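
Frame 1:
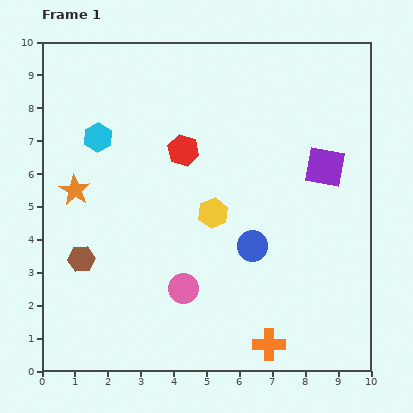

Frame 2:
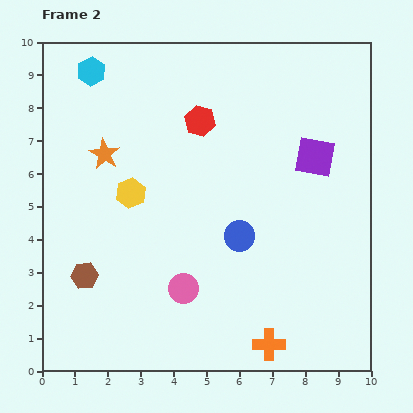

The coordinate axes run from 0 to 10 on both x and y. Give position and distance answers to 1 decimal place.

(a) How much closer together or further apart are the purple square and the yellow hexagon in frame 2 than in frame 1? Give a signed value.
+2.0

Distance in frame 1: 3.7. Distance in frame 2: 5.7.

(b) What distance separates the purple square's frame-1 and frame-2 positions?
0.4

The purple square moved from (8.6, 6.2) to (8.3, 6.5), a distance of √(0.3² + 0.3²) ≈ 0.4.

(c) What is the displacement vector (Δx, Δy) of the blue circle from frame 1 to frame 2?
(-0.4, 0.3)

The blue circle was at (6.4, 3.8) in frame 1 and (6.0, 4.1) in frame 2.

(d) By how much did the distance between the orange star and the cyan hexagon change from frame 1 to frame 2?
+0.8

Distance in frame 1: 1.7. Distance in frame 2: 2.5.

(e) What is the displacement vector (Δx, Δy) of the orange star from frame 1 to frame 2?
(0.9, 1.1)

The orange star was at (1.0, 5.5) in frame 1 and (1.9, 6.6) in frame 2.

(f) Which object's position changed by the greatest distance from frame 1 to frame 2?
the yellow hexagon

(moved 2.6; next 2.0)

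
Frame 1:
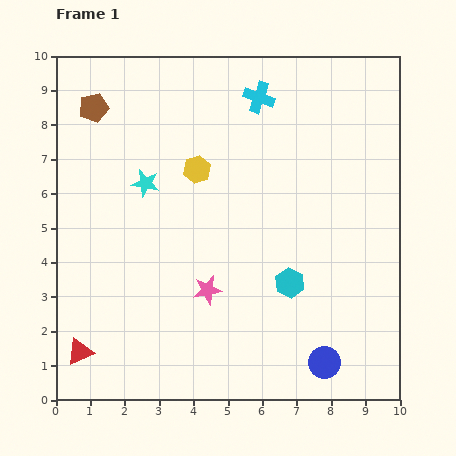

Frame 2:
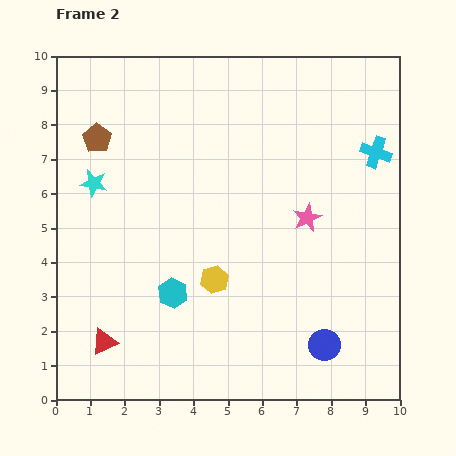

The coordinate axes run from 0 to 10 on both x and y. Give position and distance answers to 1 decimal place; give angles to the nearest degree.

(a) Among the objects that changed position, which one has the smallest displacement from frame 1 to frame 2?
the blue circle

(moved 0.5)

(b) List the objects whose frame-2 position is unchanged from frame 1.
none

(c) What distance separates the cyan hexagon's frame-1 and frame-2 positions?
3.4

The cyan hexagon moved from (6.8, 3.4) to (3.4, 3.1), a distance of √(3.4² + 0.3²) ≈ 3.4.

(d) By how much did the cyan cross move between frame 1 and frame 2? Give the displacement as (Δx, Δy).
(3.4, -1.6)

The cyan cross was at (5.9, 8.8) in frame 1 and (9.3, 7.2) in frame 2.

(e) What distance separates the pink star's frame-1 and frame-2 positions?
3.6

The pink star moved from (4.4, 3.2) to (7.3, 5.3), a distance of √(2.9² + 2.1²) ≈ 3.6.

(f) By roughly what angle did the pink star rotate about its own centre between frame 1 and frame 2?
15° counter-clockwise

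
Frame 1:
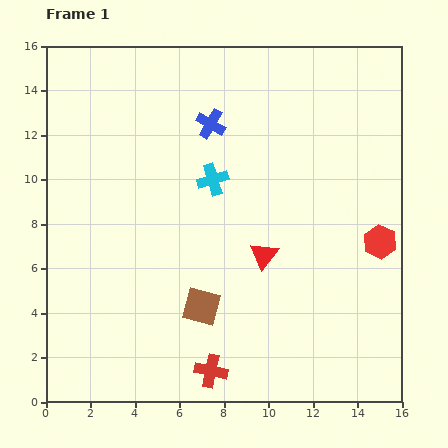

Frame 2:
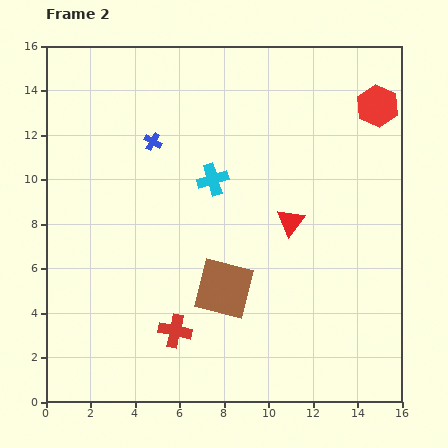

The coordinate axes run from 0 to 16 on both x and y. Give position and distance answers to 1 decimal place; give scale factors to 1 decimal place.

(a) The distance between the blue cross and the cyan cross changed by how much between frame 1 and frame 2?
+0.7

Distance in frame 1: 2.5. Distance in frame 2: 3.2.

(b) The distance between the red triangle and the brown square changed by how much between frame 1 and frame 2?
+0.6

Distance in frame 1: 3.6. Distance in frame 2: 4.2.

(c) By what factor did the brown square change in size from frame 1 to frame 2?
1.6×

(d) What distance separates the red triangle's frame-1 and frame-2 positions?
1.9

The red triangle moved from (9.8, 6.6) to (11.0, 8.1), a distance of √(1.2² + 1.5²) ≈ 1.9.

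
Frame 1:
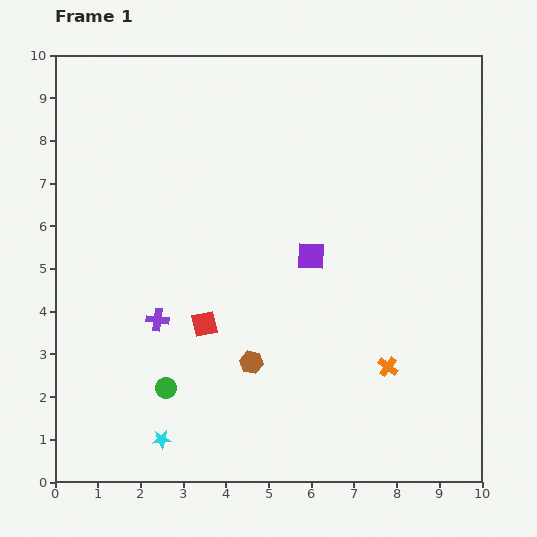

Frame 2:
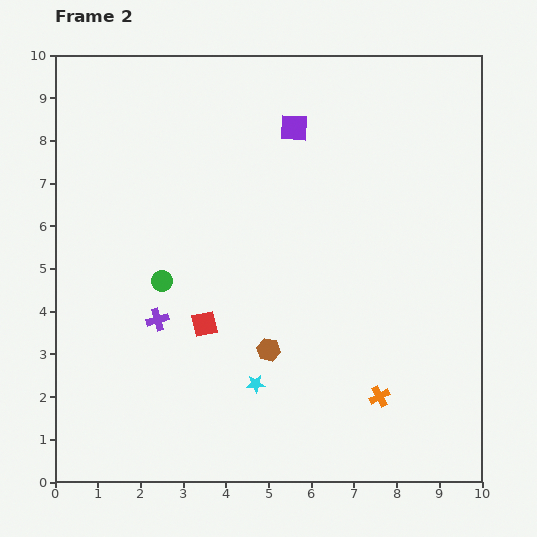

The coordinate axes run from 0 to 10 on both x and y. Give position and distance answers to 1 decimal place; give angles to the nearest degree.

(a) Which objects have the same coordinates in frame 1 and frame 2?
the purple cross, the red square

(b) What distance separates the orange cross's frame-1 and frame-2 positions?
0.7

The orange cross moved from (7.8, 2.7) to (7.6, 2.0), a distance of √(0.2² + 0.7²) ≈ 0.7.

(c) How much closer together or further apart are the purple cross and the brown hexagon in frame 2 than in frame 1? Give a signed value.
+0.3

Distance in frame 1: 2.4. Distance in frame 2: 2.7.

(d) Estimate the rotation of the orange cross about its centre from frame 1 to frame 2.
25° clockwise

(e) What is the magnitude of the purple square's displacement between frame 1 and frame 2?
3.0

The purple square moved from (6.0, 5.3) to (5.6, 8.3), a distance of √(0.4² + 3.0²) ≈ 3.0.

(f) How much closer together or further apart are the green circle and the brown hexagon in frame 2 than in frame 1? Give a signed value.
+0.9

Distance in frame 1: 2.1. Distance in frame 2: 3.0.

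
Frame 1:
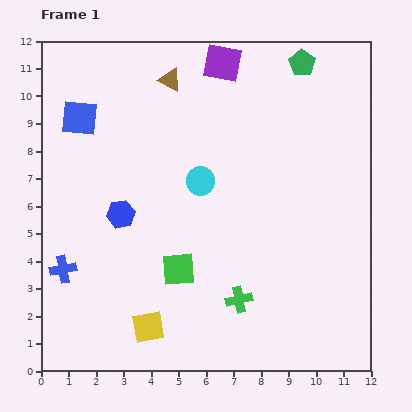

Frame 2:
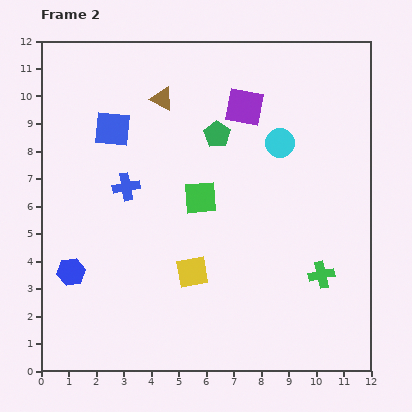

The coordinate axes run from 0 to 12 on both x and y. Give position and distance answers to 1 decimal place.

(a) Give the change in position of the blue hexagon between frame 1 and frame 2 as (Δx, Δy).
(-1.8, -2.1)

The blue hexagon was at (2.9, 5.7) in frame 1 and (1.1, 3.6) in frame 2.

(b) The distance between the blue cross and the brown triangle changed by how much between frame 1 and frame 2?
-4.4

Distance in frame 1: 7.9. Distance in frame 2: 3.5.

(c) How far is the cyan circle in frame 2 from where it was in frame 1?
3.2

The cyan circle moved from (5.8, 6.9) to (8.7, 8.3), a distance of √(2.9² + 1.4²) ≈ 3.2.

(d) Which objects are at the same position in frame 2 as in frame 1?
none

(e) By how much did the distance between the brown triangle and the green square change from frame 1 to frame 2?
-3.0

Distance in frame 1: 6.9. Distance in frame 2: 3.9.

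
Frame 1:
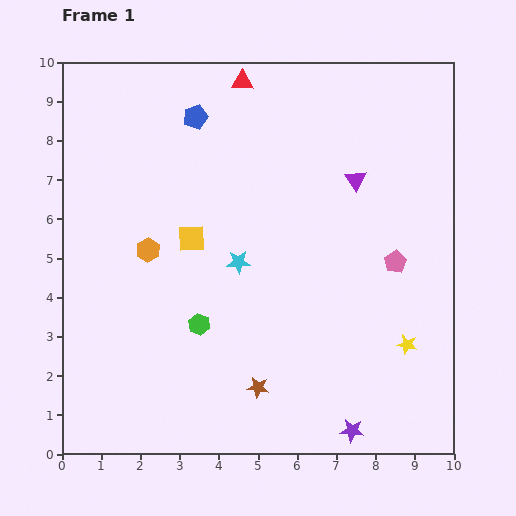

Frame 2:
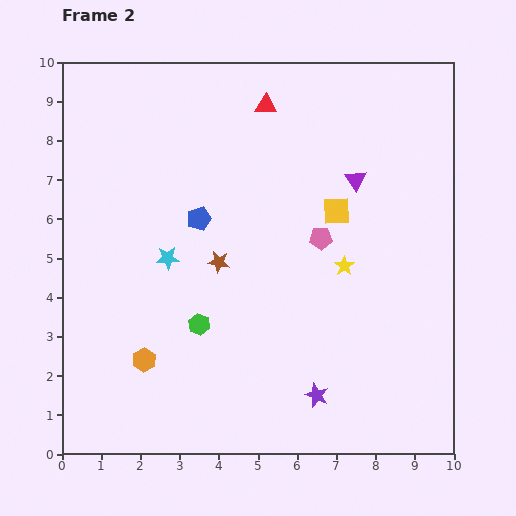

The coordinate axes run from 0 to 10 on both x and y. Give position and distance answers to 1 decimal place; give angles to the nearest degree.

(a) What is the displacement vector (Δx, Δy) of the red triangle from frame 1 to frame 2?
(0.6, -0.6)

The red triangle was at (4.6, 9.5) in frame 1 and (5.2, 8.9) in frame 2.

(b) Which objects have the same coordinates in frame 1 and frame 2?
the purple triangle, the green hexagon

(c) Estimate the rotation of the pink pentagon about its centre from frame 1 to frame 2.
29° clockwise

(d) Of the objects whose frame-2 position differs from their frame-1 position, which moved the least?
the red triangle

(moved 0.8)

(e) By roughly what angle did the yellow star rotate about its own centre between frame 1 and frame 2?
25° clockwise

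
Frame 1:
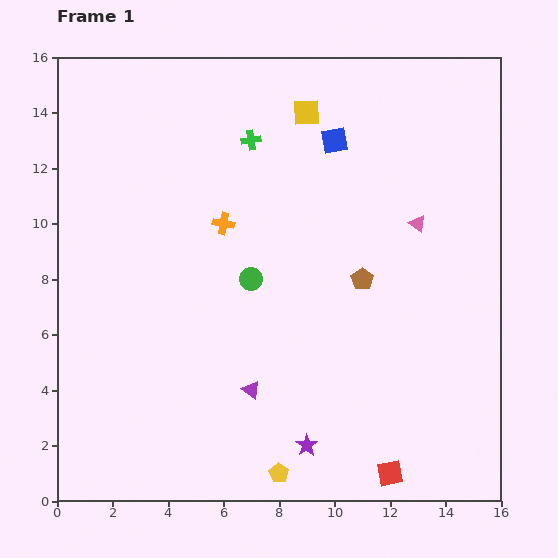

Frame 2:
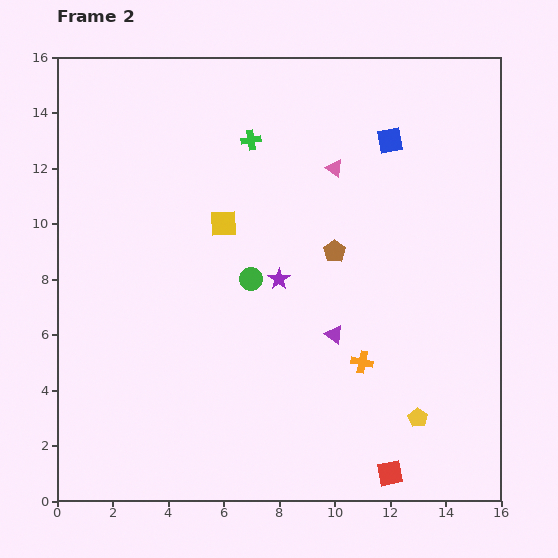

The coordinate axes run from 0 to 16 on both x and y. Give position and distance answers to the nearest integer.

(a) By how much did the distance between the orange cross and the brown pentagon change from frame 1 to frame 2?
-1

Distance in frame 1: 5. Distance in frame 2: 4.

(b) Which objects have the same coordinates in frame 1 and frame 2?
the green circle, the green cross, the red square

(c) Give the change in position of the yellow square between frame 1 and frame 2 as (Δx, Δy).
(-3, -4)

The yellow square was at (9, 14) in frame 1 and (6, 10) in frame 2.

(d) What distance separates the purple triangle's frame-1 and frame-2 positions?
4

The purple triangle moved from (7, 4) to (10, 6), a distance of √(3² + 2²) ≈ 4.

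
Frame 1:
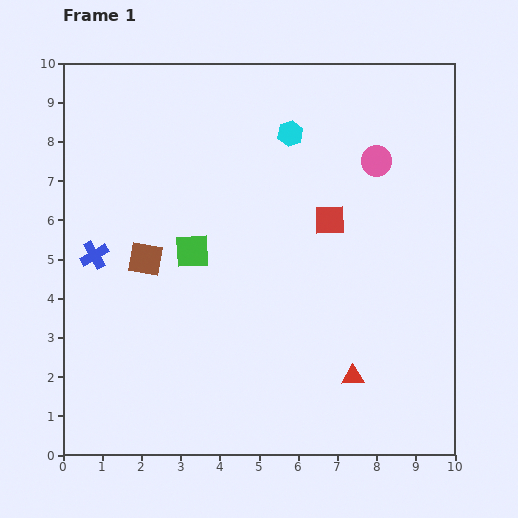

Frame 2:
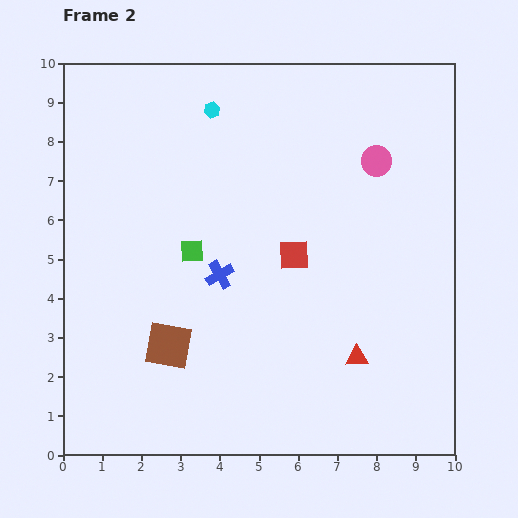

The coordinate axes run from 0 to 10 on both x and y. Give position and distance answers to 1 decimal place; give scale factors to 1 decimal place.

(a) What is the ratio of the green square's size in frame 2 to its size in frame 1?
0.7×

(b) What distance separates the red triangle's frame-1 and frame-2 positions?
0.5

The red triangle moved from (7.4, 2.0) to (7.5, 2.5), a distance of √(0.1² + 0.5²) ≈ 0.5.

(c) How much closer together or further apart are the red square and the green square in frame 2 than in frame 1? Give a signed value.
-1.0

Distance in frame 1: 3.6. Distance in frame 2: 2.6.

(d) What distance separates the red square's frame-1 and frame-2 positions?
1.3

The red square moved from (6.8, 6.0) to (5.9, 5.1), a distance of √(0.9² + 0.9²) ≈ 1.3.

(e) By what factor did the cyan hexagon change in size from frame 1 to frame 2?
0.6×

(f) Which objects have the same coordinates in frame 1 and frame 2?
the green square, the pink circle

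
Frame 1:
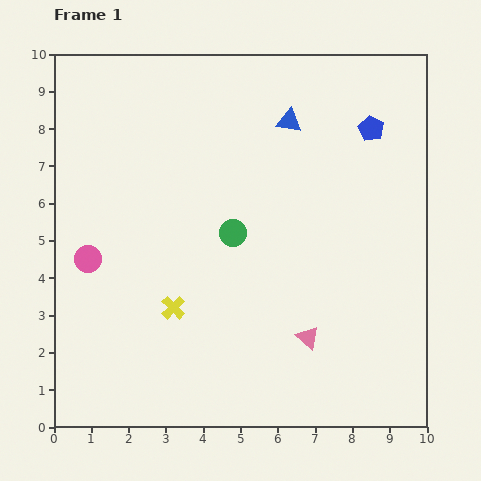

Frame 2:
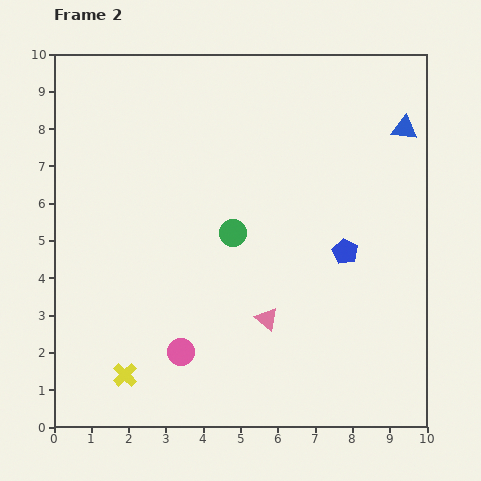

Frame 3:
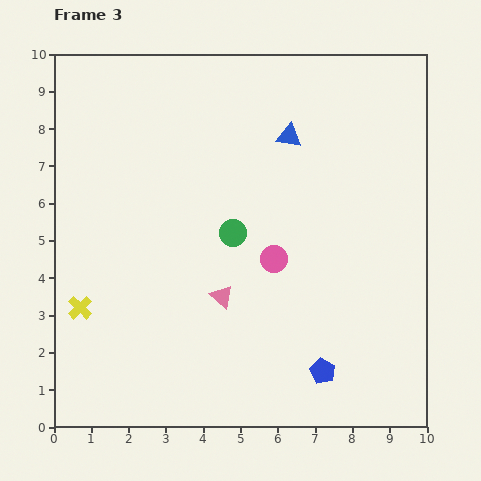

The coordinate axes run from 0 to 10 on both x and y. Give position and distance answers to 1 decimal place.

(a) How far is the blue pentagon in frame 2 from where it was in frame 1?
3.4

The blue pentagon moved from (8.5, 8.0) to (7.8, 4.7), a distance of √(0.7² + 3.3²) ≈ 3.4.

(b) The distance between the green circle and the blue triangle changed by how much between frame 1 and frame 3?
-0.4

Distance in frame 1: 3.4. Distance in frame 3: 3.0.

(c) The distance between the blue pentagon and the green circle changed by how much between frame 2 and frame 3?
+1.4

Distance in frame 2: 3.0. Distance in frame 3: 4.4.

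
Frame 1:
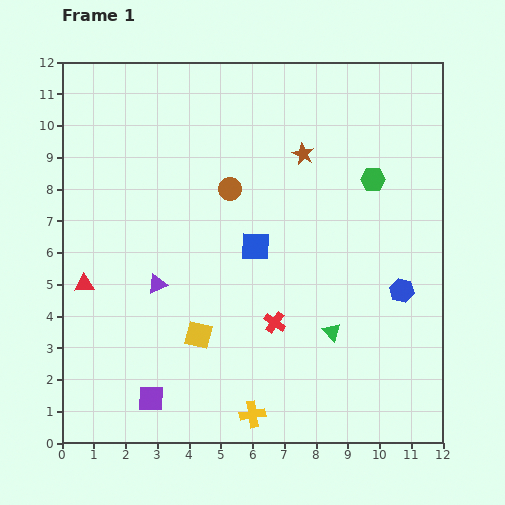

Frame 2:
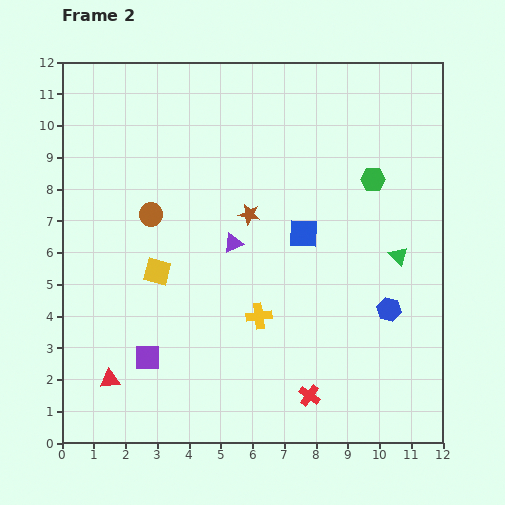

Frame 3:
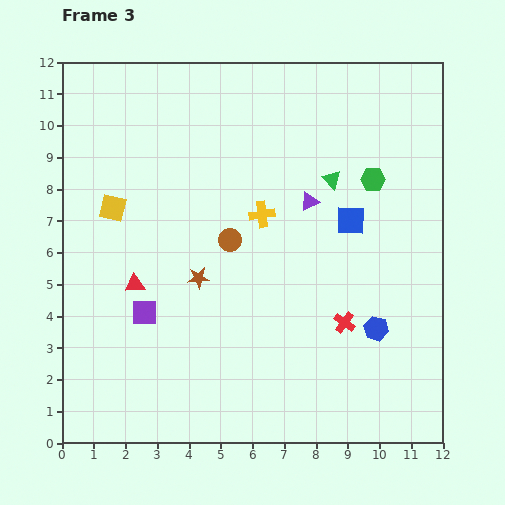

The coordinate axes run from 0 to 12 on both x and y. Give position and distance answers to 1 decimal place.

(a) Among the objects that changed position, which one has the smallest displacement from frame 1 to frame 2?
the blue hexagon

(moved 0.7)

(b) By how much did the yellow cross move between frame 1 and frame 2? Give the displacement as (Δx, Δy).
(0.2, 3.1)

The yellow cross was at (6.0, 0.9) in frame 1 and (6.2, 4.0) in frame 2.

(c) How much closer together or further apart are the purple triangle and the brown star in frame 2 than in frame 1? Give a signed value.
-5.2

Distance in frame 1: 6.2. Distance in frame 2: 1.0.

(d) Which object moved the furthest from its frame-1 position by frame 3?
the yellow cross

(moved 6.3; next 5.5)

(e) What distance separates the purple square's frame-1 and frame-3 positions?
2.7

The purple square moved from (2.8, 1.4) to (2.6, 4.1), a distance of √(0.2² + 2.7²) ≈ 2.7.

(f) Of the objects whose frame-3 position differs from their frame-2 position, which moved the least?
the blue hexagon

(moved 0.7)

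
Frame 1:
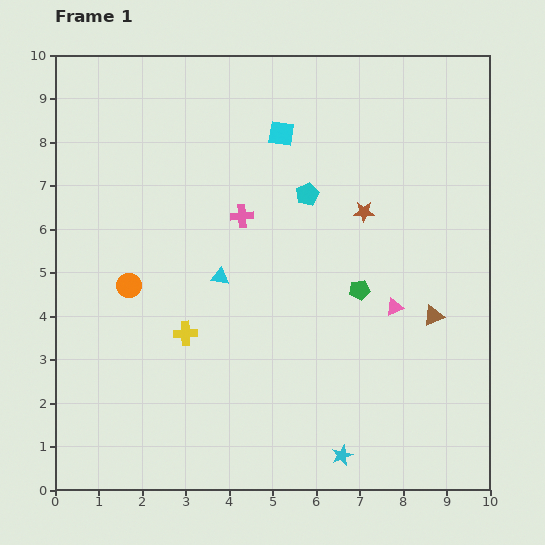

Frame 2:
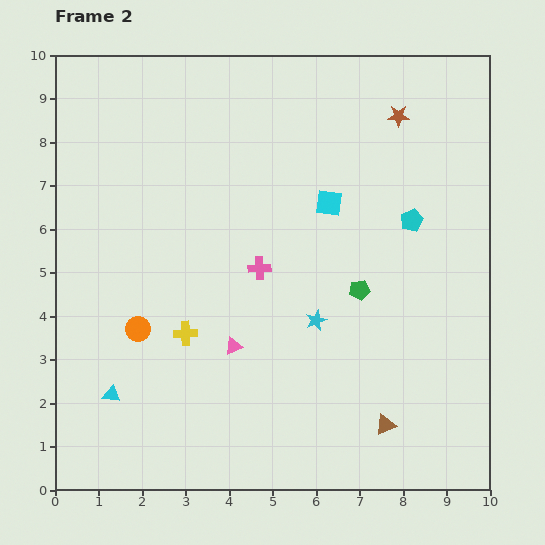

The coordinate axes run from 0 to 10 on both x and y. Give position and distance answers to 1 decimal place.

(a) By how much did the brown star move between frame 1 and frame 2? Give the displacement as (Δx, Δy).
(0.8, 2.2)

The brown star was at (7.1, 6.4) in frame 1 and (7.9, 8.6) in frame 2.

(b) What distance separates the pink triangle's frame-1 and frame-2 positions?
3.8

The pink triangle moved from (7.8, 4.2) to (4.1, 3.3), a distance of √(3.7² + 0.9²) ≈ 3.8.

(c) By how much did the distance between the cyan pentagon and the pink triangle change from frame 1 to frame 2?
+1.7

Distance in frame 1: 3.3. Distance in frame 2: 5.0.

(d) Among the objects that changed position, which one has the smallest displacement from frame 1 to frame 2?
the orange circle

(moved 1.0)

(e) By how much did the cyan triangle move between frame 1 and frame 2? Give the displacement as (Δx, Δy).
(-2.5, -2.7)

The cyan triangle was at (3.8, 4.9) in frame 1 and (1.3, 2.2) in frame 2.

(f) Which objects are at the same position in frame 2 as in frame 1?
the yellow cross, the green pentagon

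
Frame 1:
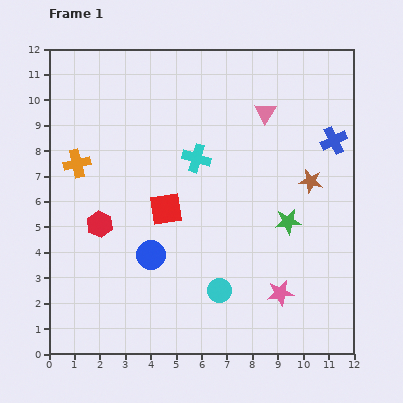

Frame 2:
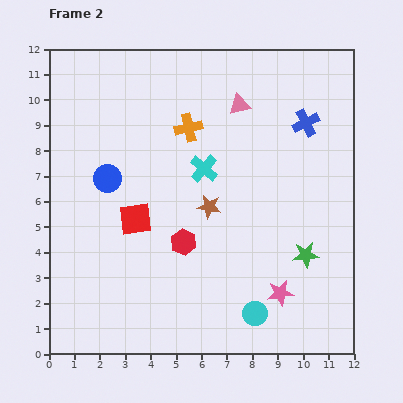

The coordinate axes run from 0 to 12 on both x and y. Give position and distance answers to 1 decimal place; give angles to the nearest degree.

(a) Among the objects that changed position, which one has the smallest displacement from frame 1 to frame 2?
the cyan cross

(moved 0.5)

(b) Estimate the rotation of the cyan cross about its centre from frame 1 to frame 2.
24° clockwise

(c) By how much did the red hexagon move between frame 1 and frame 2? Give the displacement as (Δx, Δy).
(3.3, -0.7)

The red hexagon was at (2.0, 5.1) in frame 1 and (5.3, 4.4) in frame 2.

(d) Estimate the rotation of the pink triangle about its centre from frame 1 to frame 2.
44° clockwise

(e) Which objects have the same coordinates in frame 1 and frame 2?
the pink star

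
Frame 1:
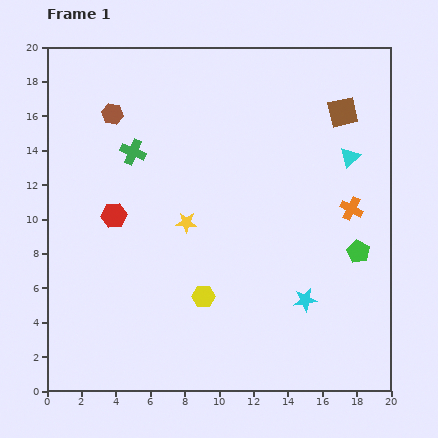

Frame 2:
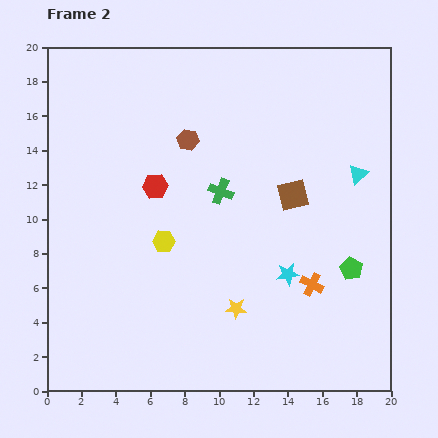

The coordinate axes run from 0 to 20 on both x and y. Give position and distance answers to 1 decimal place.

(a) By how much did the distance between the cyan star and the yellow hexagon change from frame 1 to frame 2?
+1.5

Distance in frame 1: 5.9. Distance in frame 2: 7.4.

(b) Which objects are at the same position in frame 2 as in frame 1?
none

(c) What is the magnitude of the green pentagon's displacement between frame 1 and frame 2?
1.1

The green pentagon moved from (18.1, 8.1) to (17.7, 7.1), a distance of √(0.4² + 1.0²) ≈ 1.1.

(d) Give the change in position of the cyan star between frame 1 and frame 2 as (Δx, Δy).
(-1.0, 1.5)

The cyan star was at (15.0, 5.3) in frame 1 and (14.0, 6.8) in frame 2.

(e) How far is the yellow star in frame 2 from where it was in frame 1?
5.8

The yellow star moved from (8.1, 9.8) to (11.0, 4.8), a distance of √(2.9² + 5.0²) ≈ 5.8.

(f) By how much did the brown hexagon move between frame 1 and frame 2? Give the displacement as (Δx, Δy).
(4.4, -1.5)

The brown hexagon was at (3.8, 16.1) in frame 1 and (8.2, 14.6) in frame 2.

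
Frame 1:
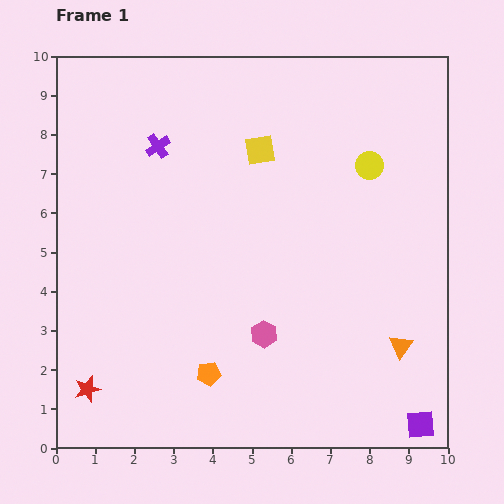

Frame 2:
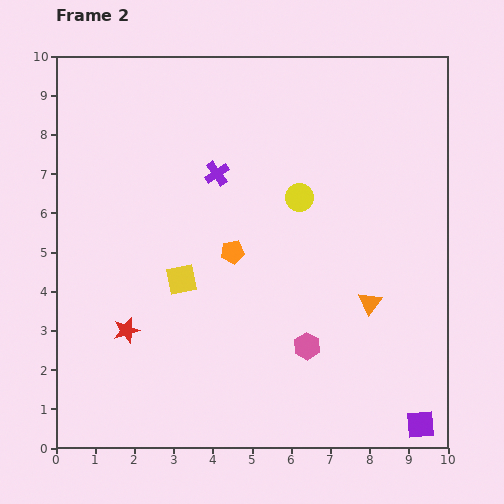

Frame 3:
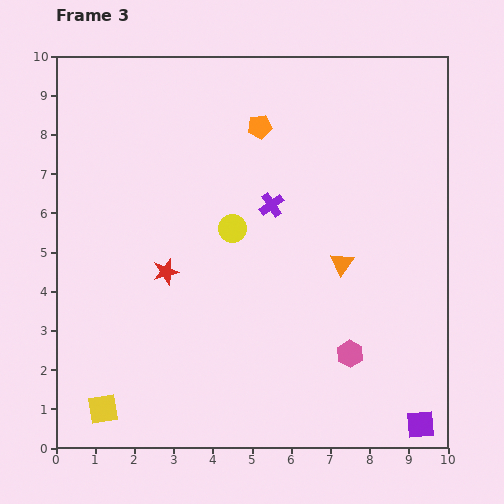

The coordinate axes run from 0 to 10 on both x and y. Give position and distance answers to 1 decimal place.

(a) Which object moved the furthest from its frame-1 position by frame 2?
the yellow square

(moved 3.9; next 3.2)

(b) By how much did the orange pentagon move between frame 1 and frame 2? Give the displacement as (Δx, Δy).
(0.6, 3.1)

The orange pentagon was at (3.9, 1.9) in frame 1 and (4.5, 5.0) in frame 2.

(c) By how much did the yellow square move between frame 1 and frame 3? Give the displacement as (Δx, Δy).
(-4.0, -6.6)

The yellow square was at (5.2, 7.6) in frame 1 and (1.2, 1.0) in frame 3.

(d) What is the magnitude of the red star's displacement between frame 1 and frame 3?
3.6

The red star moved from (0.8, 1.5) to (2.8, 4.5), a distance of √(2.0² + 3.0²) ≈ 3.6.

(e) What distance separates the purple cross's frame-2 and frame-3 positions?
1.6

The purple cross moved from (4.1, 7.0) to (5.5, 6.2), a distance of √(1.4² + 0.8²) ≈ 1.6.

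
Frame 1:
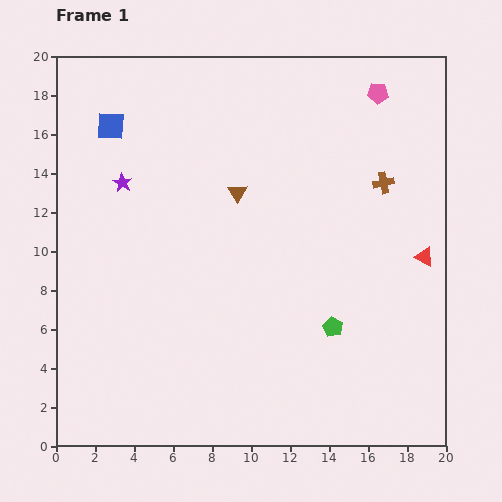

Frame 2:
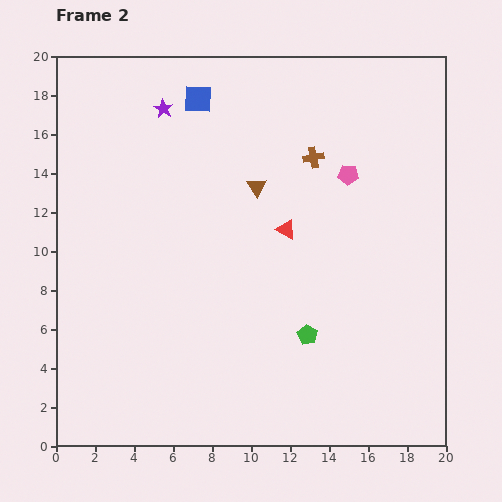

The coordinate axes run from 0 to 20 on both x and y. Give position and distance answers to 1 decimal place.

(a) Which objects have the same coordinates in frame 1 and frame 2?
none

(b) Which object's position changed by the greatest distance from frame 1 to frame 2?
the red triangle

(moved 7.2; next 4.7)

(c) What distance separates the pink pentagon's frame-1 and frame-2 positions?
4.5

The pink pentagon moved from (16.5, 18.1) to (15.0, 13.9), a distance of √(1.5² + 4.2²) ≈ 4.5.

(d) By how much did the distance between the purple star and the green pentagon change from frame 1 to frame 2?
+0.7

Distance in frame 1: 13.1. Distance in frame 2: 13.8.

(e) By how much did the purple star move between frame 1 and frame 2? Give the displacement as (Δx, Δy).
(2.1, 3.8)

The purple star was at (3.4, 13.5) in frame 1 and (5.5, 17.3) in frame 2.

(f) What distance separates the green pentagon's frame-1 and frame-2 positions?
1.4

The green pentagon moved from (14.2, 6.1) to (12.9, 5.7), a distance of √(1.3² + 0.4²) ≈ 1.4.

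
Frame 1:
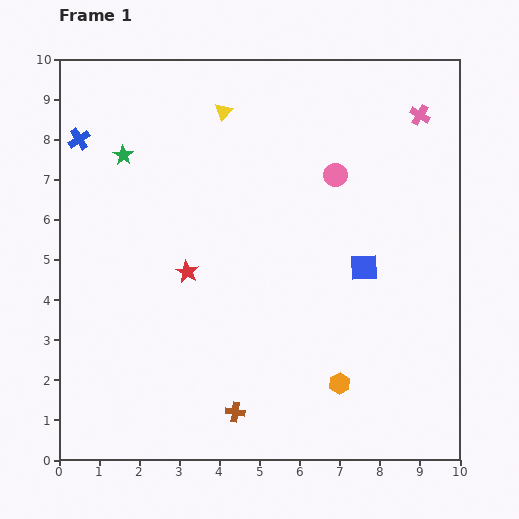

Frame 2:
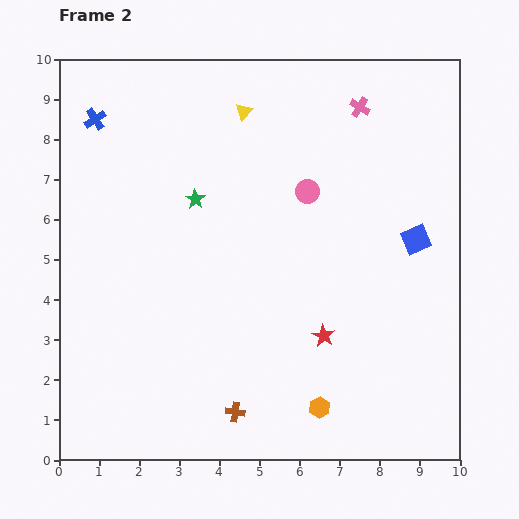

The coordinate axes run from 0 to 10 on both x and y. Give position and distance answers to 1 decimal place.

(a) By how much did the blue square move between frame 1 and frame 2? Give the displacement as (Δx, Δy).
(1.3, 0.7)

The blue square was at (7.6, 4.8) in frame 1 and (8.9, 5.5) in frame 2.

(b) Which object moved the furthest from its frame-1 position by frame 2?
the red star

(moved 3.8; next 2.1)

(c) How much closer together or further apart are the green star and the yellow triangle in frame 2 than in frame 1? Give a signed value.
-0.2

Distance in frame 1: 2.7. Distance in frame 2: 2.5.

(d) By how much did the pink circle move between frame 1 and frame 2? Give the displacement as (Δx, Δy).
(-0.7, -0.4)

The pink circle was at (6.9, 7.1) in frame 1 and (6.2, 6.7) in frame 2.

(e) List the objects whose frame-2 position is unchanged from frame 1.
the brown cross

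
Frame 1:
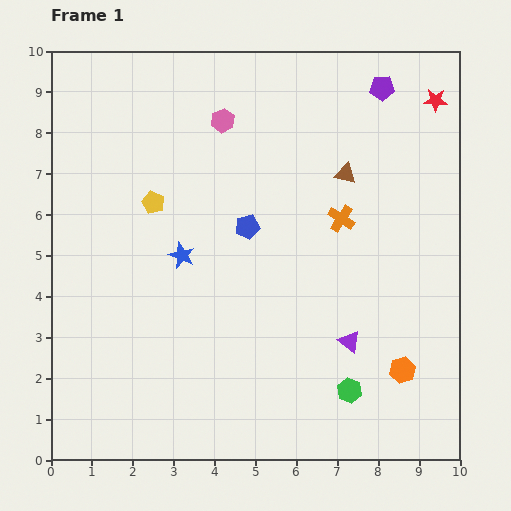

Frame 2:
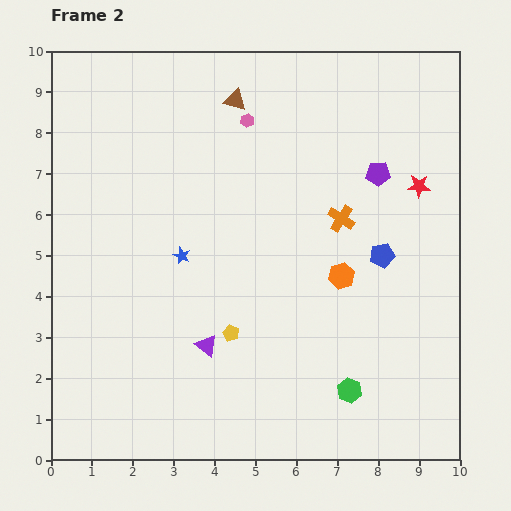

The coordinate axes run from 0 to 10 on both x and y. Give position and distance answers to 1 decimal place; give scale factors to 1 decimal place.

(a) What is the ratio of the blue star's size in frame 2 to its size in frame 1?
0.7×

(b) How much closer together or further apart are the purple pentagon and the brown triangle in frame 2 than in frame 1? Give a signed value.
+1.6

Distance in frame 1: 2.3. Distance in frame 2: 3.9.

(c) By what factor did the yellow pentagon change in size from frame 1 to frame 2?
0.7×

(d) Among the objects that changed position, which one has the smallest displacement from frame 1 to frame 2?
the pink hexagon

(moved 0.6)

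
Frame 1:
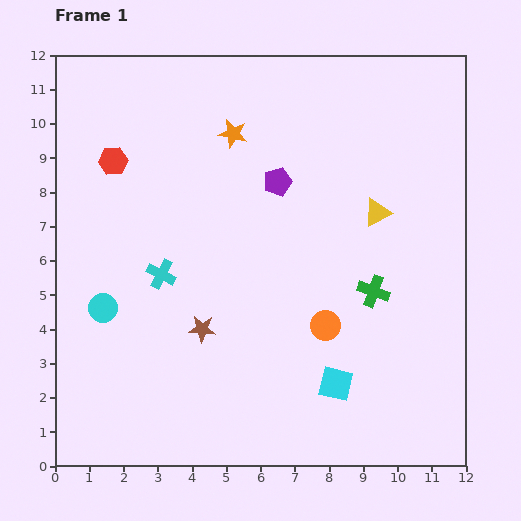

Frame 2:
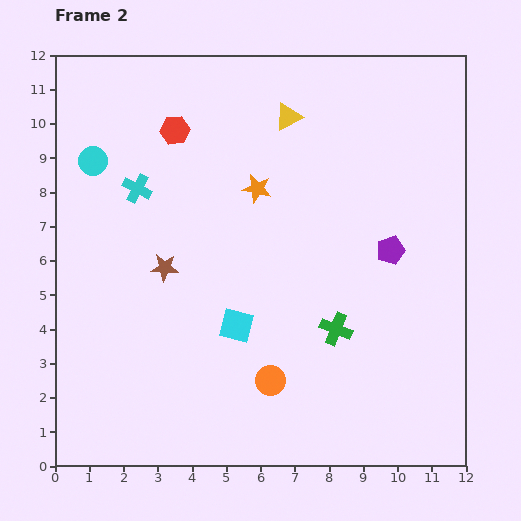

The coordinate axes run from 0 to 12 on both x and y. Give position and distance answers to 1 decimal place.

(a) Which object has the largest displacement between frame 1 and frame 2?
the cyan circle

(moved 4.3; next 3.9)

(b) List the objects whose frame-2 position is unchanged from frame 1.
none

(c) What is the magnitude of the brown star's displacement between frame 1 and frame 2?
2.1

The brown star moved from (4.3, 4.0) to (3.2, 5.8), a distance of √(1.1² + 1.8²) ≈ 2.1.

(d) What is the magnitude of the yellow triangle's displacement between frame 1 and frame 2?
3.8

The yellow triangle moved from (9.4, 7.4) to (6.8, 10.2), a distance of √(2.6² + 2.8²) ≈ 3.8.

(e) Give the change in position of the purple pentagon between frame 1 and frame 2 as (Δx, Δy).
(3.3, -2.0)

The purple pentagon was at (6.5, 8.3) in frame 1 and (9.8, 6.3) in frame 2.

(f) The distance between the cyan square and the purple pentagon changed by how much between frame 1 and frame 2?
-1.1

Distance in frame 1: 6.1. Distance in frame 2: 5.0.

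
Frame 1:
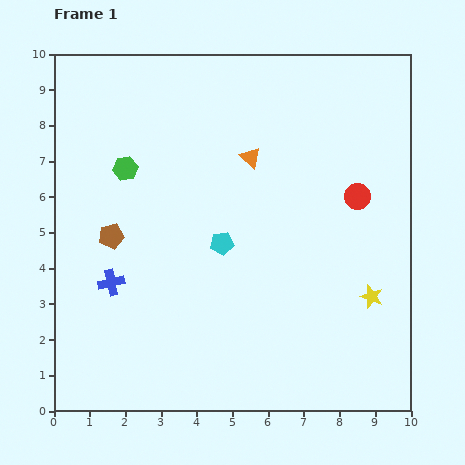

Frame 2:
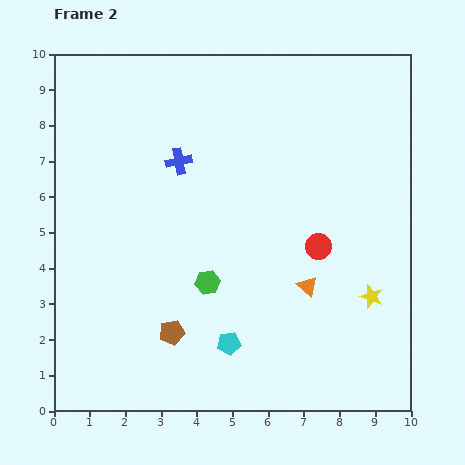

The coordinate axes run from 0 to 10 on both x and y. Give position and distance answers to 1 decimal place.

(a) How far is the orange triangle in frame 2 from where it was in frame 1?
3.9

The orange triangle moved from (5.5, 7.1) to (7.1, 3.5), a distance of √(1.6² + 3.6²) ≈ 3.9.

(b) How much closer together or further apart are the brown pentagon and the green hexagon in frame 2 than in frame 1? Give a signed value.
-0.2

Distance in frame 1: 1.9. Distance in frame 2: 1.7.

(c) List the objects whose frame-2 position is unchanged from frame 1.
the yellow star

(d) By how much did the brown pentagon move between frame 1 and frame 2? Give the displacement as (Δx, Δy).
(1.7, -2.7)

The brown pentagon was at (1.6, 4.9) in frame 1 and (3.3, 2.2) in frame 2.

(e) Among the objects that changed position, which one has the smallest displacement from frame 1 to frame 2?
the red circle

(moved 1.8)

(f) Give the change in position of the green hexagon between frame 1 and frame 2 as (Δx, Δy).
(2.3, -3.2)

The green hexagon was at (2.0, 6.8) in frame 1 and (4.3, 3.6) in frame 2.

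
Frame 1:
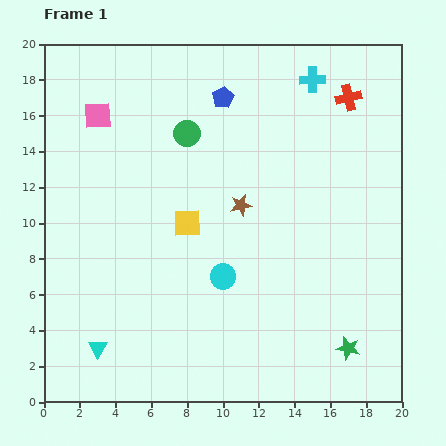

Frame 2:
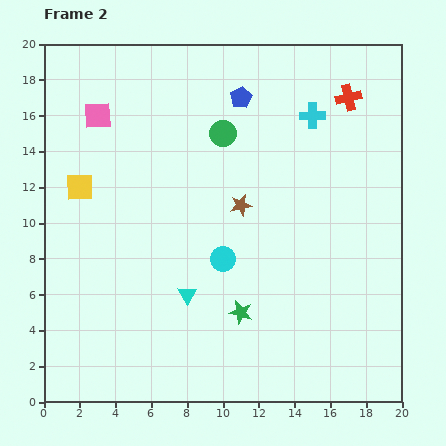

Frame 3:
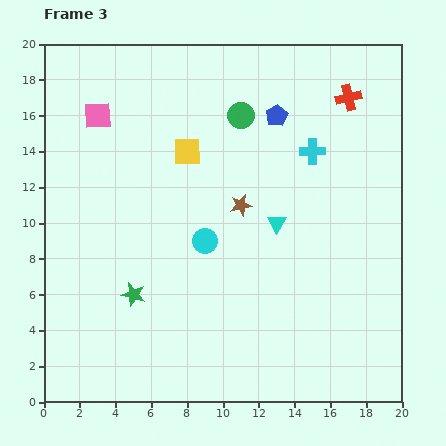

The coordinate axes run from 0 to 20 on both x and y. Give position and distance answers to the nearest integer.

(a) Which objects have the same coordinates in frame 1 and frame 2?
the pink square, the brown star, the red cross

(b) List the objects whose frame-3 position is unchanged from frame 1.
the pink square, the brown star, the red cross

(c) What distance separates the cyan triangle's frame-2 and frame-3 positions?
6

The cyan triangle moved from (8, 6) to (13, 10), a distance of √(5² + 4²) ≈ 6.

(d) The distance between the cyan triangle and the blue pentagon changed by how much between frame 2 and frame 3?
-5

Distance in frame 2: 11. Distance in frame 3: 6.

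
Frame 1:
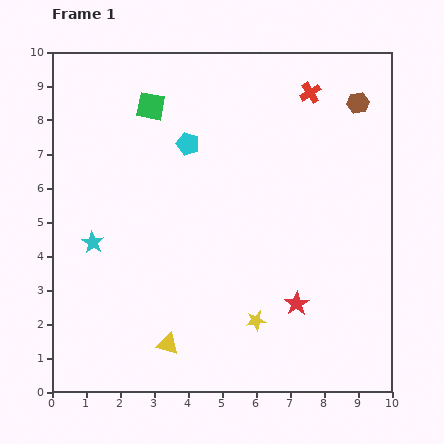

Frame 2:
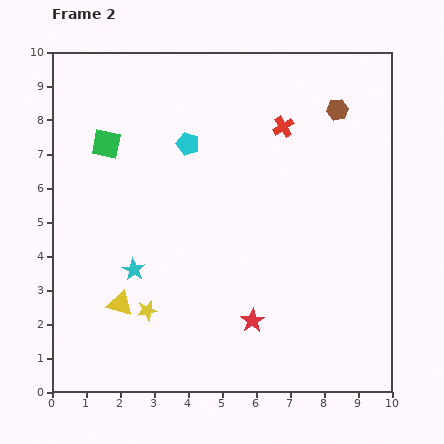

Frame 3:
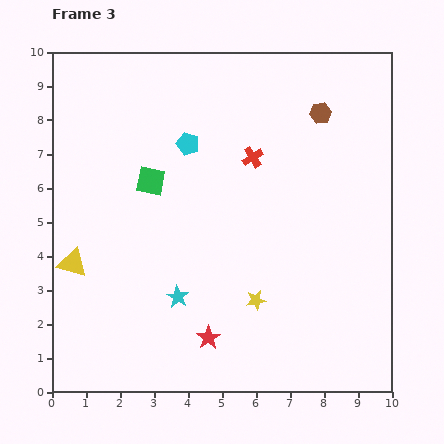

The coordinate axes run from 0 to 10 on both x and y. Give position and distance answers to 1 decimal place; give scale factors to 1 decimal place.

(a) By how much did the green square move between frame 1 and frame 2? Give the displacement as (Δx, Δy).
(-1.3, -1.1)

The green square was at (2.9, 8.4) in frame 1 and (1.6, 7.3) in frame 2.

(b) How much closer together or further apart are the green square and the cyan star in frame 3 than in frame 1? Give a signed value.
-0.8

Distance in frame 1: 4.3. Distance in frame 3: 3.5.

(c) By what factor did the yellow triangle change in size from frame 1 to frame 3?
1.3×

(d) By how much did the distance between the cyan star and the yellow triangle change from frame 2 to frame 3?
+2.2

Distance in frame 2: 1.1. Distance in frame 3: 3.3.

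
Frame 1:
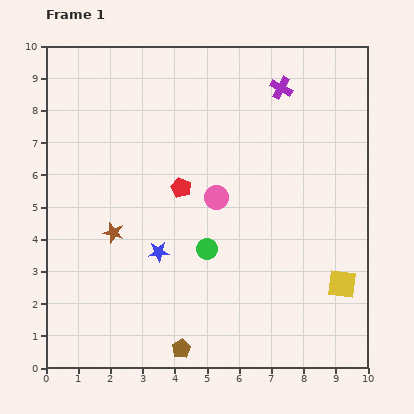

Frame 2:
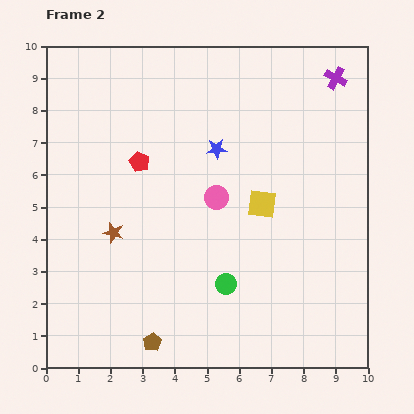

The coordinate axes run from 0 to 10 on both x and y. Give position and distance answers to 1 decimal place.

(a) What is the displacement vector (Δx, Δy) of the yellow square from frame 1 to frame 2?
(-2.5, 2.5)

The yellow square was at (9.2, 2.6) in frame 1 and (6.7, 5.1) in frame 2.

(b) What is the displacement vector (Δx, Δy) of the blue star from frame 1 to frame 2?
(1.8, 3.2)

The blue star was at (3.5, 3.6) in frame 1 and (5.3, 6.8) in frame 2.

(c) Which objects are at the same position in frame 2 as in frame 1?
the pink circle, the brown star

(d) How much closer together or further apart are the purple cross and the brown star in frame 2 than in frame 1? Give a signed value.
+1.5

Distance in frame 1: 6.9. Distance in frame 2: 8.4.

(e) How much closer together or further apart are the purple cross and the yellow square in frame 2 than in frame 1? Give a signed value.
-1.9

Distance in frame 1: 6.4. Distance in frame 2: 4.5.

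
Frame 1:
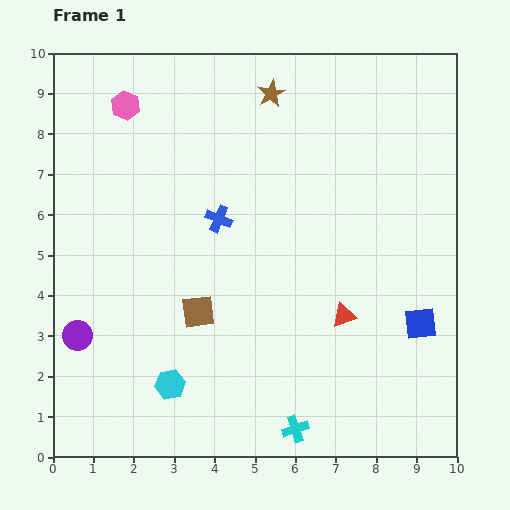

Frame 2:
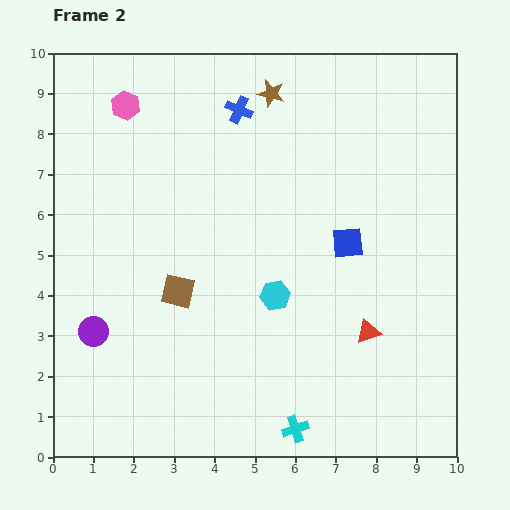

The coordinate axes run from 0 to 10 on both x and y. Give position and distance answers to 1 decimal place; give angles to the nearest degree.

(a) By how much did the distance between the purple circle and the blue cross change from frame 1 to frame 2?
+2.1

Distance in frame 1: 4.5. Distance in frame 2: 6.6.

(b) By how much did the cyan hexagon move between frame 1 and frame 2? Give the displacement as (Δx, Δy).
(2.6, 2.2)

The cyan hexagon was at (2.9, 1.8) in frame 1 and (5.5, 4.0) in frame 2.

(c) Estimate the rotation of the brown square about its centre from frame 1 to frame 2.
19° clockwise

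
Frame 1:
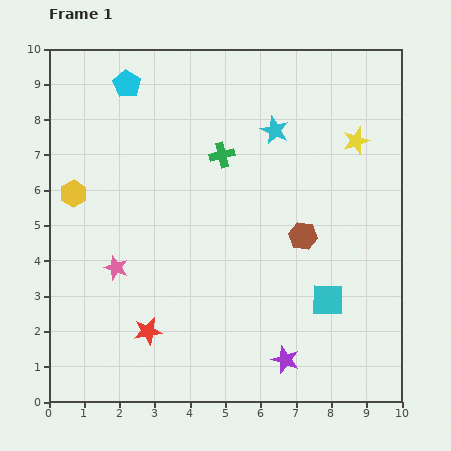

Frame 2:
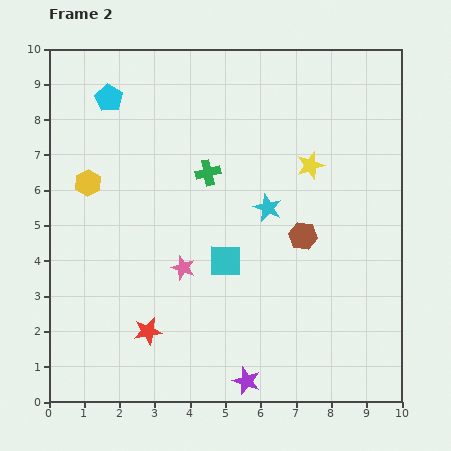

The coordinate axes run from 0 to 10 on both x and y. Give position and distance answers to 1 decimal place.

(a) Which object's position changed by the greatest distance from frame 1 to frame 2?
the cyan square

(moved 3.1; next 2.2)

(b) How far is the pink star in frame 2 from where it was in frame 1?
1.9

The pink star moved from (1.9, 3.8) to (3.8, 3.8), a distance of √(1.9² + 0.0²) ≈ 1.9.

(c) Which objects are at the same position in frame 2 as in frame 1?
the red star, the brown hexagon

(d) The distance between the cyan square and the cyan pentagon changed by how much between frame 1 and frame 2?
-2.6

Distance in frame 1: 8.3. Distance in frame 2: 5.7.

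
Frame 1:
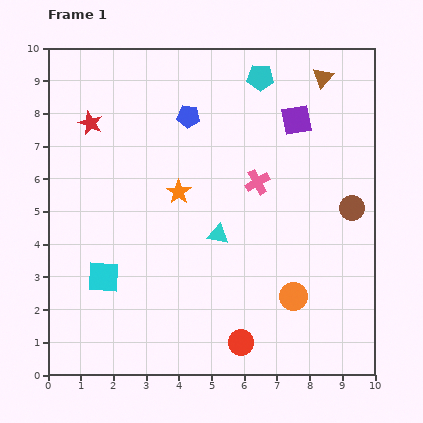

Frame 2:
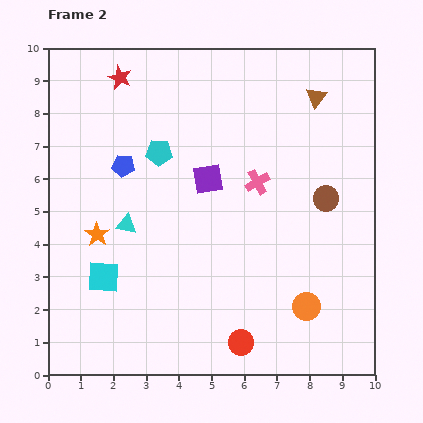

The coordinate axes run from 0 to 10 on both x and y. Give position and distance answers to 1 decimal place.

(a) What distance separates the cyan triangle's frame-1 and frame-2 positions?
2.8

The cyan triangle moved from (5.2, 4.3) to (2.4, 4.6), a distance of √(2.8² + 0.3²) ≈ 2.8.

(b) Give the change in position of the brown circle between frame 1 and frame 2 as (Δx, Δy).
(-0.8, 0.3)

The brown circle was at (9.3, 5.1) in frame 1 and (8.5, 5.4) in frame 2.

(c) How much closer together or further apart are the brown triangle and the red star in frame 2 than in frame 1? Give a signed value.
-1.2

Distance in frame 1: 7.2. Distance in frame 2: 6.0.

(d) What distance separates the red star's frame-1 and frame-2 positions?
1.7

The red star moved from (1.3, 7.7) to (2.2, 9.1), a distance of √(0.9² + 1.4²) ≈ 1.7.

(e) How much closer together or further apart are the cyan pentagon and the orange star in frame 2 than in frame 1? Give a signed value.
-1.2

Distance in frame 1: 4.3. Distance in frame 2: 3.1.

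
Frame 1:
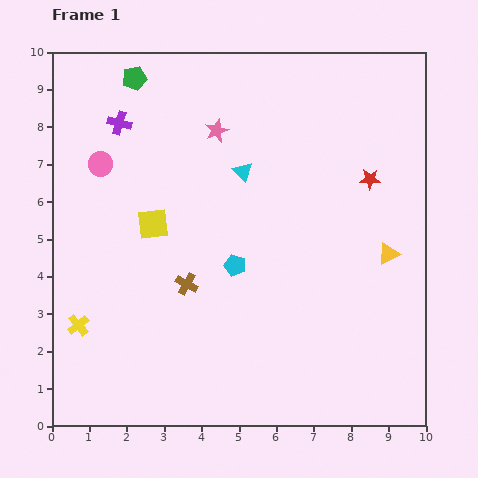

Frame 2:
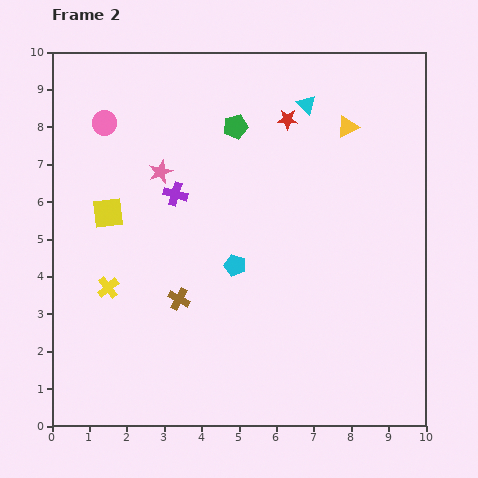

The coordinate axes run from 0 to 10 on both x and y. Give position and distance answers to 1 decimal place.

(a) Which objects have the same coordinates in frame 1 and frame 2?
the cyan pentagon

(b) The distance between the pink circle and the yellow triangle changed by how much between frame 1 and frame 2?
-1.6

Distance in frame 1: 8.1. Distance in frame 2: 6.5.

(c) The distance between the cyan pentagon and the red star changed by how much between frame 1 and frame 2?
-0.2

Distance in frame 1: 4.3. Distance in frame 2: 4.1.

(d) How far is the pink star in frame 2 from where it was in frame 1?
1.9

The pink star moved from (4.4, 7.9) to (2.9, 6.8), a distance of √(1.5² + 1.1²) ≈ 1.9.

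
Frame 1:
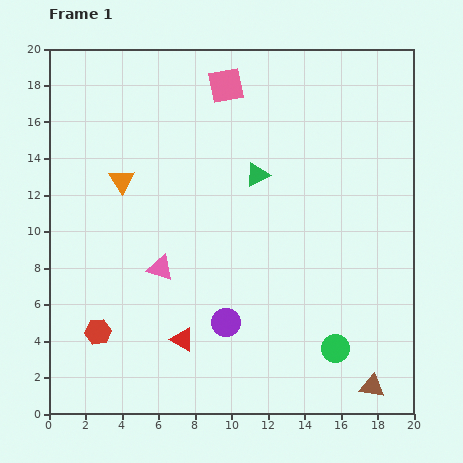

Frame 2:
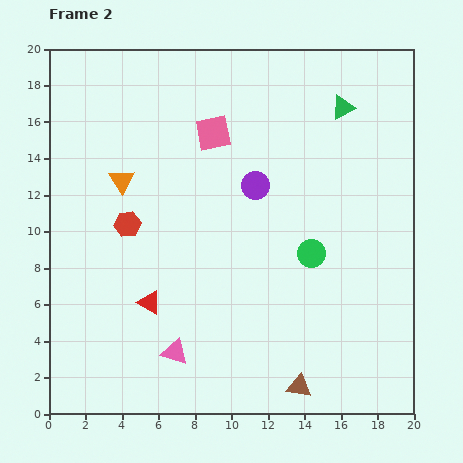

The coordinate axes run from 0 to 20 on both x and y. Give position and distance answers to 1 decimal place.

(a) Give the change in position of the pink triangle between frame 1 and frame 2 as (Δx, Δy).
(0.8, -4.6)

The pink triangle was at (6.1, 8.0) in frame 1 and (6.9, 3.4) in frame 2.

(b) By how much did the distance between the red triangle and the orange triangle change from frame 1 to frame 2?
-2.4

Distance in frame 1: 9.3. Distance in frame 2: 6.9.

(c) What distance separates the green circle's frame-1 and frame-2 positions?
5.4

The green circle moved from (15.7, 3.6) to (14.4, 8.8), a distance of √(1.3² + 5.2²) ≈ 5.4.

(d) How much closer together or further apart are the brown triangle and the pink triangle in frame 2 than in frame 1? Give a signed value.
-6.2

Distance in frame 1: 13.3. Distance in frame 2: 7.1.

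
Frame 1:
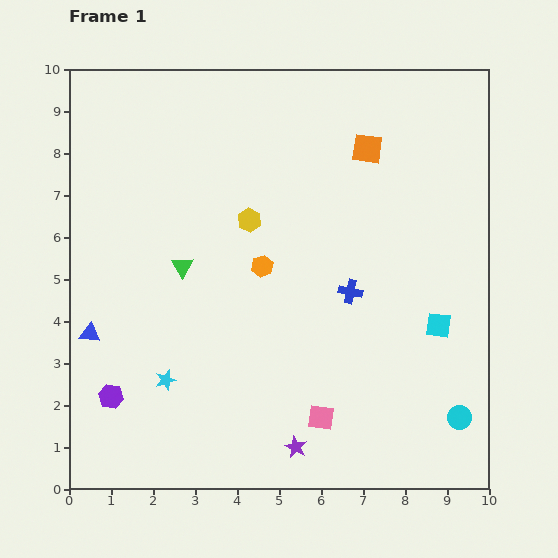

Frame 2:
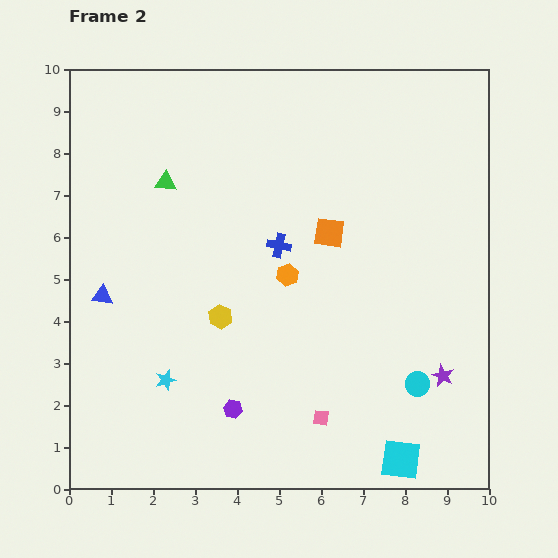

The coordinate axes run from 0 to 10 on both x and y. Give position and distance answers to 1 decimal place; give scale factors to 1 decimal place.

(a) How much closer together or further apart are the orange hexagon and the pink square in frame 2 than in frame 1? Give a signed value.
-0.4

Distance in frame 1: 3.9. Distance in frame 2: 3.5.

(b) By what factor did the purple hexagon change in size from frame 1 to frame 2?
0.8×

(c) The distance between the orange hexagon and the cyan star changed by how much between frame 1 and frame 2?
+0.3

Distance in frame 1: 3.5. Distance in frame 2: 3.8.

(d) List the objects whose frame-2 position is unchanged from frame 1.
the cyan star, the pink square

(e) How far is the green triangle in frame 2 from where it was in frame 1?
2.0

The green triangle moved from (2.7, 5.3) to (2.3, 7.3), a distance of √(0.4² + 2.0²) ≈ 2.0.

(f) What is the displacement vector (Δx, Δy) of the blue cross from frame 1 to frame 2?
(-1.7, 1.1)

The blue cross was at (6.7, 4.7) in frame 1 and (5.0, 5.8) in frame 2.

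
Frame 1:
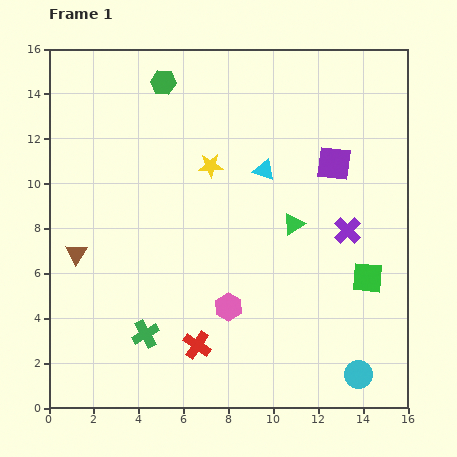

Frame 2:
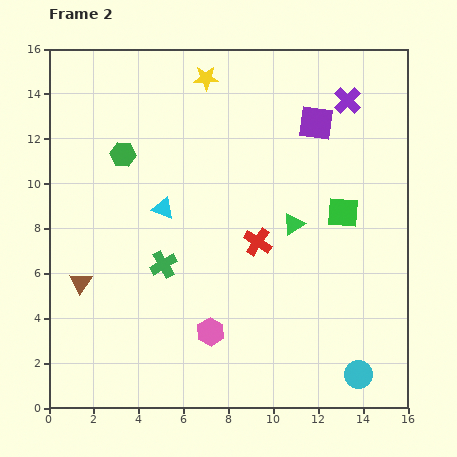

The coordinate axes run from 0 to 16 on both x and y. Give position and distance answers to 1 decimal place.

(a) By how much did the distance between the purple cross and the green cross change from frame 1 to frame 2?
+0.9

Distance in frame 1: 10.1. Distance in frame 2: 11.0.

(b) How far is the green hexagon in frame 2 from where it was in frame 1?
3.7

The green hexagon moved from (5.1, 14.5) to (3.3, 11.3), a distance of √(1.8² + 3.2²) ≈ 3.7.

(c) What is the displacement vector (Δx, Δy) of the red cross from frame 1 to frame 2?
(2.7, 4.6)

The red cross was at (6.6, 2.8) in frame 1 and (9.3, 7.4) in frame 2.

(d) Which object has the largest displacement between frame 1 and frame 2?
the purple cross

(moved 5.8; next 5.3)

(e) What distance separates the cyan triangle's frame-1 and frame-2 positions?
4.8

The cyan triangle moved from (9.6, 10.6) to (5.1, 8.9), a distance of √(4.5² + 1.7²) ≈ 4.8.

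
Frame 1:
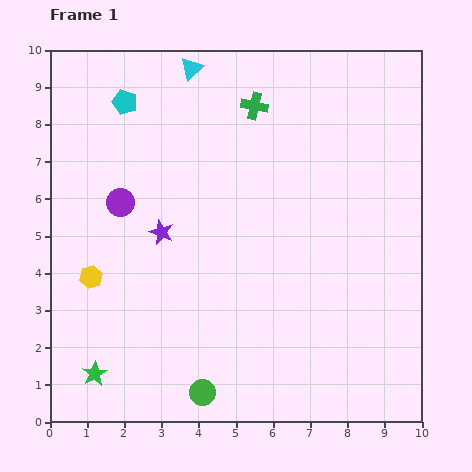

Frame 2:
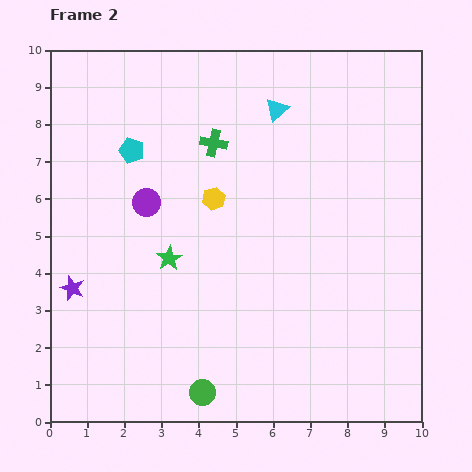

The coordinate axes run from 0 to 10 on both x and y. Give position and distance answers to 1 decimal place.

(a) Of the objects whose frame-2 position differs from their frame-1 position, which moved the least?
the purple circle

(moved 0.7)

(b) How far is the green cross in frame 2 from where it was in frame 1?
1.5

The green cross moved from (5.5, 8.5) to (4.4, 7.5), a distance of √(1.1² + 1.0²) ≈ 1.5.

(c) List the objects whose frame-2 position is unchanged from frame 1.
the green circle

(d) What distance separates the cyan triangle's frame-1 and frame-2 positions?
2.5

The cyan triangle moved from (3.8, 9.5) to (6.1, 8.4), a distance of √(2.3² + 1.1²) ≈ 2.5.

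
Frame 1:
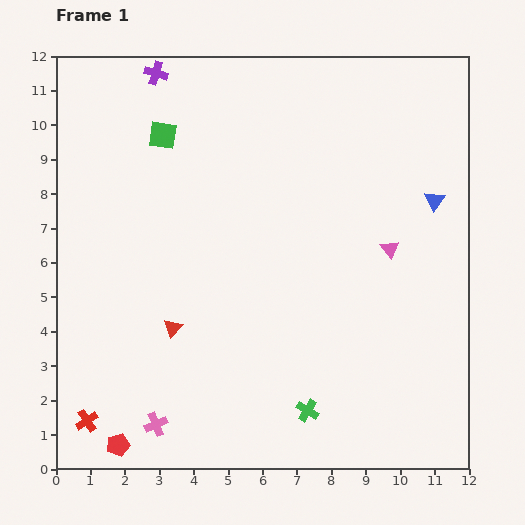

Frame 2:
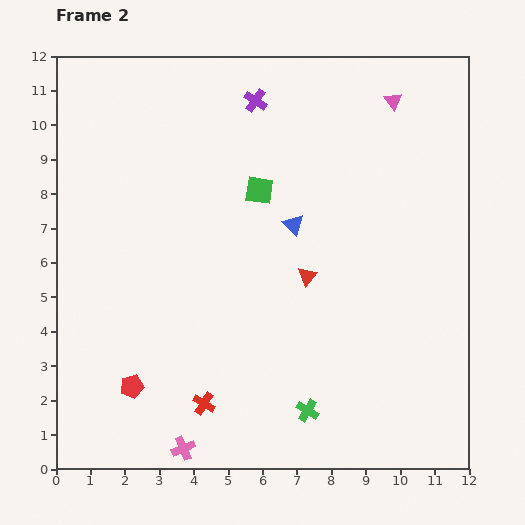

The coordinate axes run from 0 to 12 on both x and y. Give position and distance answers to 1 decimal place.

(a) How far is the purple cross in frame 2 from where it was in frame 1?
3.0

The purple cross moved from (2.9, 11.5) to (5.8, 10.7), a distance of √(2.9² + 0.8²) ≈ 3.0.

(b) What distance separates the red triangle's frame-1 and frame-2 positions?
4.2

The red triangle moved from (3.4, 4.1) to (7.3, 5.6), a distance of √(3.9² + 1.5²) ≈ 4.2.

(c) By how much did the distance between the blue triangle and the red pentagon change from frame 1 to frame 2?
-5.0

Distance in frame 1: 11.6. Distance in frame 2: 6.6.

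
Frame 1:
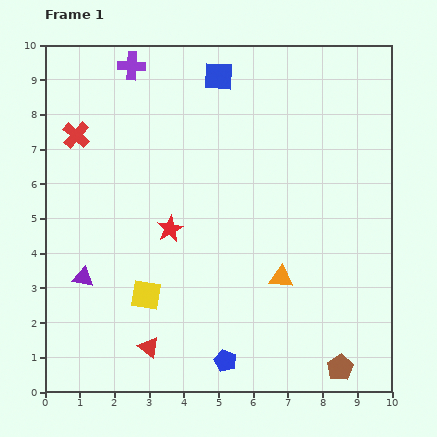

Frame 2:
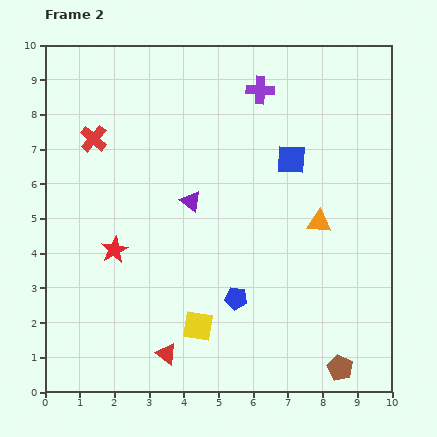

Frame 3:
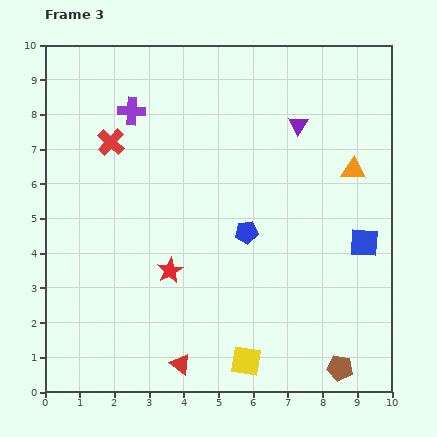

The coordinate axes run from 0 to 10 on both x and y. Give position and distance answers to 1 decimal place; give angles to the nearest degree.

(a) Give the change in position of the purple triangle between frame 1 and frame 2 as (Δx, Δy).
(3.1, 2.2)

The purple triangle was at (1.1, 3.3) in frame 1 and (4.2, 5.5) in frame 2.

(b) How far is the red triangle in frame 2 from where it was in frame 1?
0.5

The red triangle moved from (3.0, 1.3) to (3.5, 1.1), a distance of √(0.5² + 0.2²) ≈ 0.5.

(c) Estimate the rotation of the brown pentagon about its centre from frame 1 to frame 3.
30° counter-clockwise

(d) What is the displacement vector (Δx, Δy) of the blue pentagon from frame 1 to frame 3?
(0.6, 3.7)

The blue pentagon was at (5.2, 0.9) in frame 1 and (5.8, 4.6) in frame 3.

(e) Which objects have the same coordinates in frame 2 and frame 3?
the brown pentagon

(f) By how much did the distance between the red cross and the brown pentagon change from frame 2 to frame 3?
-0.4

Distance in frame 2: 9.7. Distance in frame 3: 9.3.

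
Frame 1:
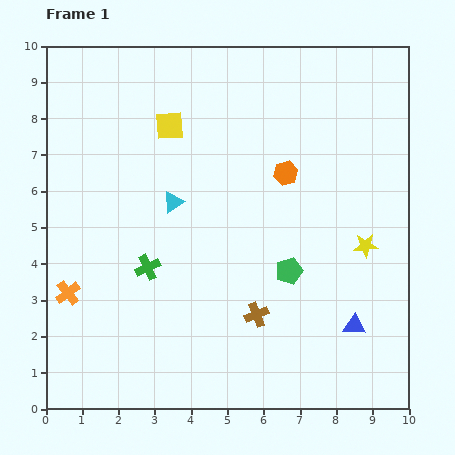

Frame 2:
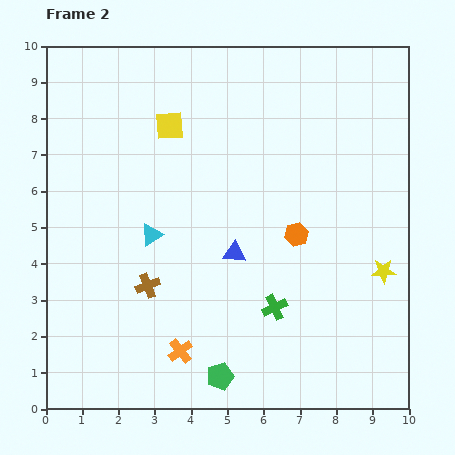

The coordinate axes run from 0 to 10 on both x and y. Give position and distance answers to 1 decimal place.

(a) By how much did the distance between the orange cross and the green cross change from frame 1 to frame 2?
+0.6

Distance in frame 1: 2.3. Distance in frame 2: 2.9.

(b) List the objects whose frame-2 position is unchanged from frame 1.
the yellow square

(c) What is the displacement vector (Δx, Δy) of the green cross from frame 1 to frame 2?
(3.5, -1.1)

The green cross was at (2.8, 3.9) in frame 1 and (6.3, 2.8) in frame 2.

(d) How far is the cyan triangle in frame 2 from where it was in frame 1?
1.1

The cyan triangle moved from (3.5, 5.7) to (2.9, 4.8), a distance of √(0.6² + 0.9²) ≈ 1.1.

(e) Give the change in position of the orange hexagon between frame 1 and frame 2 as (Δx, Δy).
(0.3, -1.7)

The orange hexagon was at (6.6, 6.5) in frame 1 and (6.9, 4.8) in frame 2.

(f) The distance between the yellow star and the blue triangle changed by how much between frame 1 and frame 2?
+1.9

Distance in frame 1: 2.2. Distance in frame 2: 4.1.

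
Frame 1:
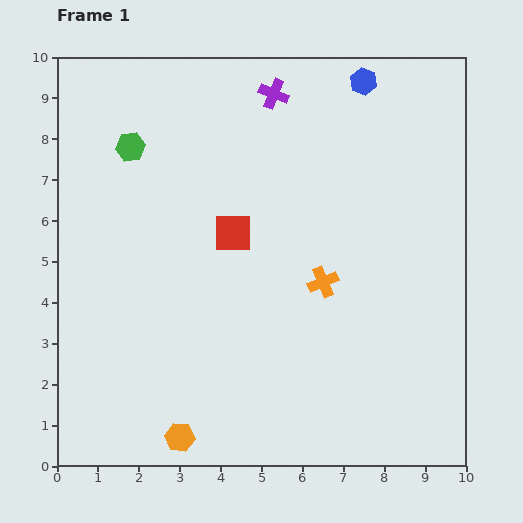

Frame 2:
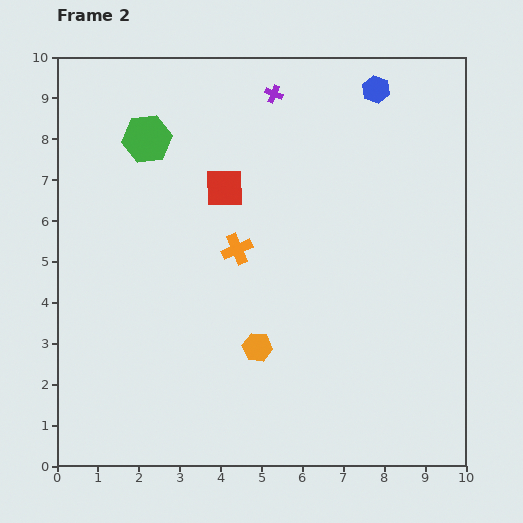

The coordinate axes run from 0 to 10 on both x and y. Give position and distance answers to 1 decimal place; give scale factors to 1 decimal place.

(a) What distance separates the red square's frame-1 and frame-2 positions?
1.1

The red square moved from (4.3, 5.7) to (4.1, 6.8), a distance of √(0.2² + 1.1²) ≈ 1.1.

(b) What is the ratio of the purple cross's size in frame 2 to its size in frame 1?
0.6×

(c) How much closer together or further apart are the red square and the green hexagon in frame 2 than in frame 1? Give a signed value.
-1.1

Distance in frame 1: 3.3. Distance in frame 2: 2.2.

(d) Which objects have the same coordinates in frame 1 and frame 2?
the purple cross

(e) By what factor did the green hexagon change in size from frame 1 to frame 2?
1.7×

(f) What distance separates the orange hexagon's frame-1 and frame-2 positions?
2.9

The orange hexagon moved from (3.0, 0.7) to (4.9, 2.9), a distance of √(1.9² + 2.2²) ≈ 2.9.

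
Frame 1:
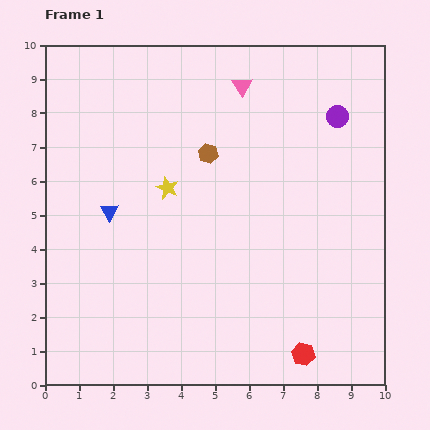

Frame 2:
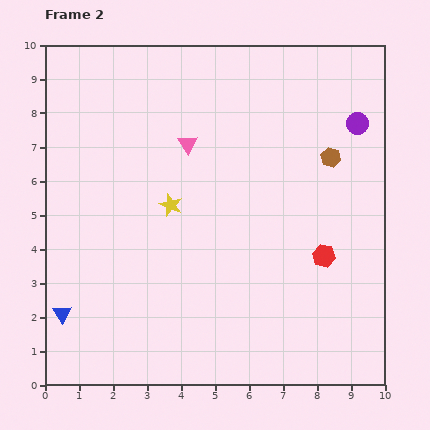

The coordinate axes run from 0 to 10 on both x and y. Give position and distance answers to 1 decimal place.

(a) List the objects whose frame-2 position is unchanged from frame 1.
none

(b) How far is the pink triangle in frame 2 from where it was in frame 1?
2.3

The pink triangle moved from (5.8, 8.8) to (4.2, 7.1), a distance of √(1.6² + 1.7²) ≈ 2.3.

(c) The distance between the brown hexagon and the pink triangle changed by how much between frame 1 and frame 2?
+2.0

Distance in frame 1: 2.2. Distance in frame 2: 4.2.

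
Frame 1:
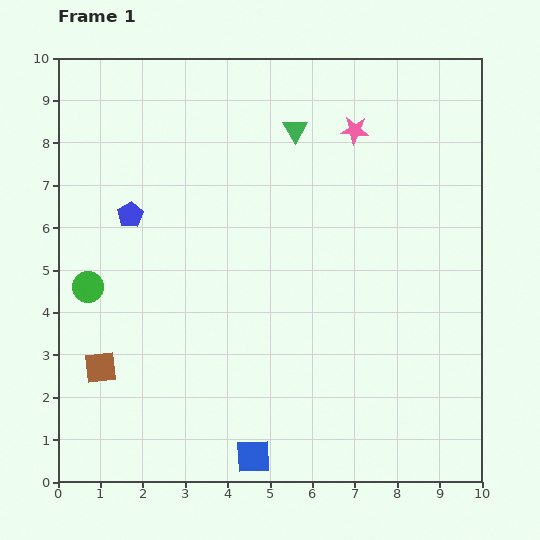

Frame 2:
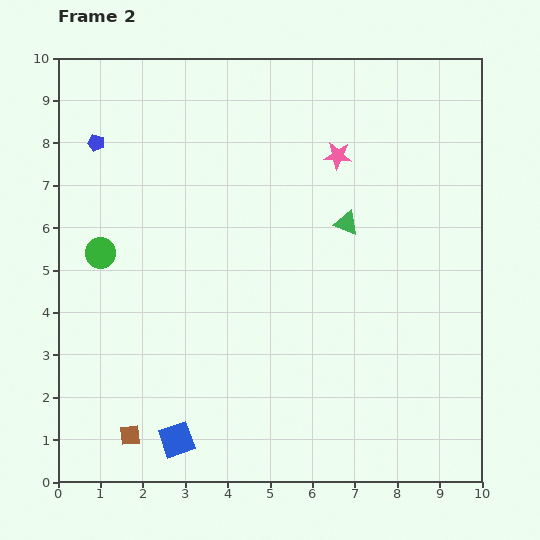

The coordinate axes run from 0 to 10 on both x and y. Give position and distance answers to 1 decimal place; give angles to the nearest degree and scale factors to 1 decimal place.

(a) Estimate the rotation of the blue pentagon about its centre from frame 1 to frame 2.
25° counter-clockwise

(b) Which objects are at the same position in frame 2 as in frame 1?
none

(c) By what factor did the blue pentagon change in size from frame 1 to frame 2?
0.7×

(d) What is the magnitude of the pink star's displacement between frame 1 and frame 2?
0.7

The pink star moved from (7.0, 8.3) to (6.6, 7.7), a distance of √(0.4² + 0.6²) ≈ 0.7.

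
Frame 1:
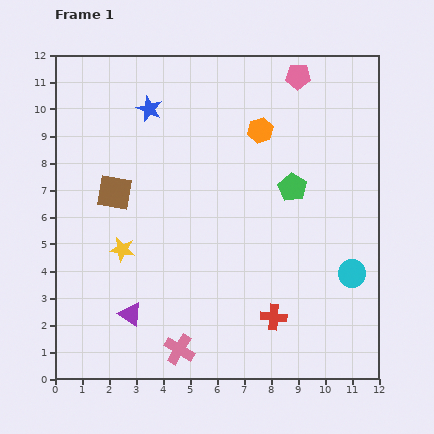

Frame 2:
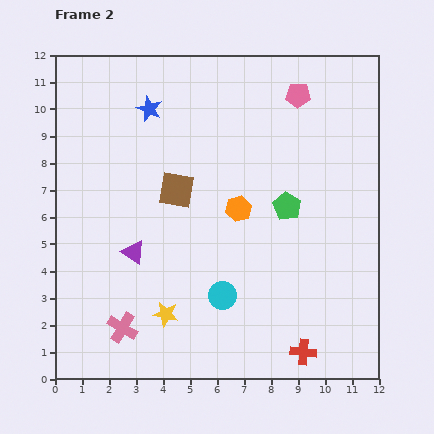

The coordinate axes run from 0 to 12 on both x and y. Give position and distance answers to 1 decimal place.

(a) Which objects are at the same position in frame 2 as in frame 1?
the blue star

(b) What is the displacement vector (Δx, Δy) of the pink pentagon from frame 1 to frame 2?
(0.0, -0.7)

The pink pentagon was at (9.0, 11.2) in frame 1 and (9.0, 10.5) in frame 2.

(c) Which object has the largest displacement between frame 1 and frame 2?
the cyan circle

(moved 4.9; next 3.0)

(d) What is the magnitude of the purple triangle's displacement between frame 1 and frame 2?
2.3

The purple triangle moved from (2.8, 2.4) to (2.9, 4.7), a distance of √(0.1² + 2.3²) ≈ 2.3.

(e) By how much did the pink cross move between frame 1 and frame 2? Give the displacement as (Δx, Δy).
(-2.1, 0.8)

The pink cross was at (4.6, 1.1) in frame 1 and (2.5, 1.9) in frame 2.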